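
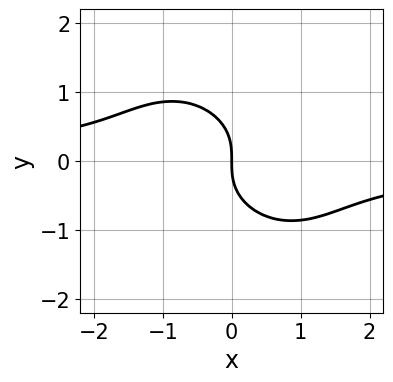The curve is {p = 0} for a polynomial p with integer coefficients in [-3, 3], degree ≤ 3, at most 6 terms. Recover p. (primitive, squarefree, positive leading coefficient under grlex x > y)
3*x^2*y + 2*x*y^2 + 3*y^3 + 3*x

(a) Degree: the shape is more complex than any degree-2 curve, so deg p = 3.
(b) Observable constraints: it crosses the y-axis at the gridline y = 0; it crosses the x-axis at the gridline x = 0.
(c) Together with the visible shape, these determine p as stated.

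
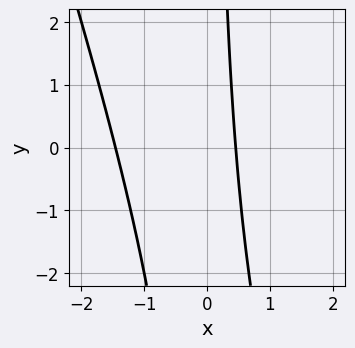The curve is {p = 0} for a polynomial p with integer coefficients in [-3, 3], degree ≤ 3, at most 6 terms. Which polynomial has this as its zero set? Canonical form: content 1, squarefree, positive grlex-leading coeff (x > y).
3*x^2 + x*y + 3*x - 2

deg p = 2. No degree-1 curve has this shape.
From the axis intercepts and sections: it misses every integer gridline on the y-axis.
Assembling these constraints gives the stated polynomial.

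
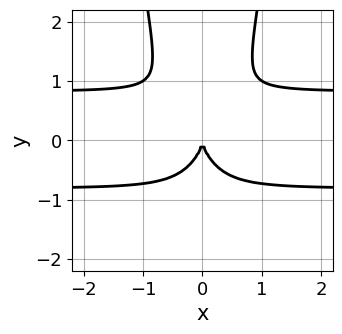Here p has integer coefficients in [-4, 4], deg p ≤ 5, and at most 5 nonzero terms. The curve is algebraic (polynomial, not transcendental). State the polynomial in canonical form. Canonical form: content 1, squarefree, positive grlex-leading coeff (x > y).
3*x^2*y^2 - y^3 - 2*x^2

(a) Degree: a generic line meets the curve in up to 4 points, so deg p = 4.
(b) Symmetries: the x ↦ −x reflection is a symmetry, so x appears only in even powers.
(c) Reading off the gridlines: it meets the x-axis at x = 0 (among the integer gridlines); one y-axis crossing is at y = 0.
(d) Putting this together gives p.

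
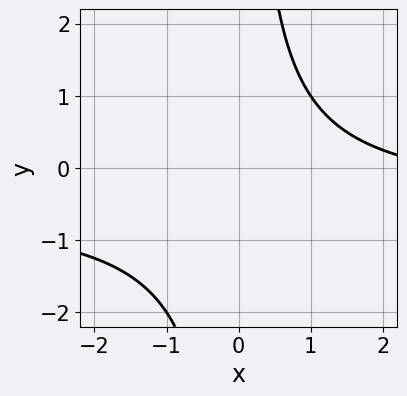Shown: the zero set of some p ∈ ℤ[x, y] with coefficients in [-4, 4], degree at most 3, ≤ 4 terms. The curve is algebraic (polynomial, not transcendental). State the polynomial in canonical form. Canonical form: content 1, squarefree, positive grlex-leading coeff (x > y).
2*x*y + x - 3

First, the degree is 2 — a generic line meets the curve in up to 2 points.
Then, checking where it meets the axes: it misses every integer gridline on the y-axis; no x-intercept at any integer in the box.
Finally, matching integer coefficients to the picture gives p.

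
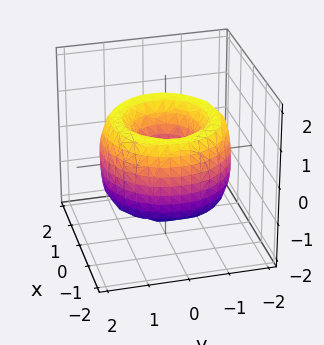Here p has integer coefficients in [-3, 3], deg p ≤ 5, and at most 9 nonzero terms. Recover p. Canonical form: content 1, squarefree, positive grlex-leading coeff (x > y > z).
x^4 + 2*x^2*y^2 + y^4 - 3*x^2 - 3*y^2 + z^2 + 1

1. The degree is 4 — a generic line meets the surface in up to 4 points.
2. Symmetries: every cross-section ⟂ z is a circle, so x, y appear only via x² + y².
3. Checking where it meets the axes: a circular section at z = 1 has radius exactly 1; no z-intercept at any integer in the box.
4. Putting this together gives p.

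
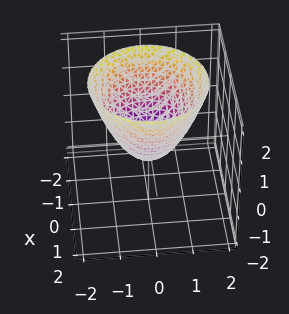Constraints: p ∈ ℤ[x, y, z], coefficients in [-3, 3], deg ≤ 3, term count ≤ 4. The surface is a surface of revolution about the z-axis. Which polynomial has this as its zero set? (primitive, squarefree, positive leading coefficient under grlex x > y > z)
2*x^2 + 2*y^2 - 2*z - 1

1. deg p = 2. No degree-1 surface has this shape.
2. Symmetry: the z-axis is an axis of rotation, so x and y enter only as x² + y².
3. From the axis intercepts and sections: a circular section at z = 1 has radius between 1 and 2.
4. The integer polynomial consistent with all of this is the stated p.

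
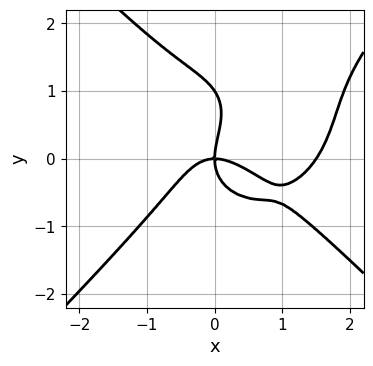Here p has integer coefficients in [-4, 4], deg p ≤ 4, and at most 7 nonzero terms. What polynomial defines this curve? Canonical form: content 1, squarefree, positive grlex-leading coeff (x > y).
(a) Degree: a generic line meets the curve in up to 4 points, so deg p = 4.
(b) From the axis intercepts and sections: the y-axis gridline crossings are at y ∈ {0, 1}; one x-axis crossing is at x = 0.
(c) Together with the visible shape, these determine p as stated.

2*x^4 - 2*y^4 - 3*x^3 + 2*y^3 - 3*x*y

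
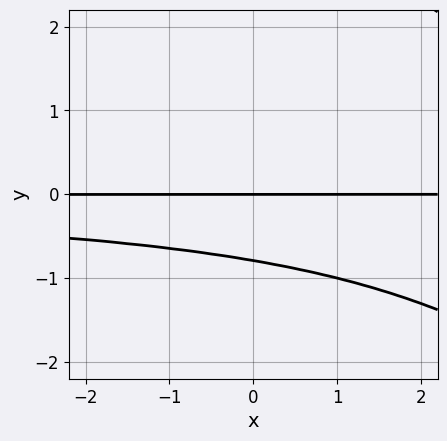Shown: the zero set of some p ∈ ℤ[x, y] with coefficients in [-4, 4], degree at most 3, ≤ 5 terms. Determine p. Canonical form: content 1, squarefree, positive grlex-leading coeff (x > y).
x*y^2 + y^3 - 3*y^2 - 3*y

First, degree: a generic line meets the curve in up to 3 points, so deg p = 3.
Next, from the visible intercepts: every point of the x-axis in the box is on the curve; it crosses the y-axis at the gridline y = 0.
Finally, matching integer coefficients to the picture gives p.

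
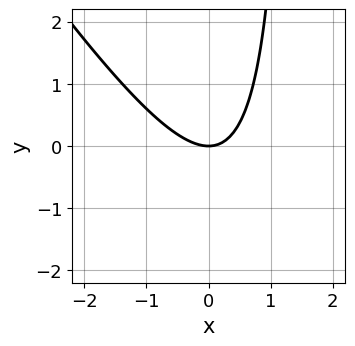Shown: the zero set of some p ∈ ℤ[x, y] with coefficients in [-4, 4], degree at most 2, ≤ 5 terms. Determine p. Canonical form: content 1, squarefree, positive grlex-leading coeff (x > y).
3*x^2 + 2*x*y - 3*y

First, the degree is 2 — a generic line meets the curve in up to 2 points.
Next, checking where it meets the axes: it crosses the y-axis at the gridline y = 0; one x-axis crossing is at x = 0.
Finally, putting this together gives p.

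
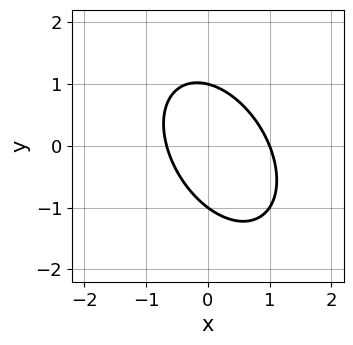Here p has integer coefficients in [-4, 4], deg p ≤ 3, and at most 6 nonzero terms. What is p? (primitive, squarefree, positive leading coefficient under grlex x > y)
3*x^2 + 2*x*y + 2*y^2 - x - 2

(a) Degree: the shape is more complex than any degree-1 curve, so deg p = 2.
(b) Against the integer gridlines: the y-axis gridline crossings are at y ∈ {-1, 1}; one x-axis crossing is at x = 1.
(c) Together with the visible shape, these determine p as stated.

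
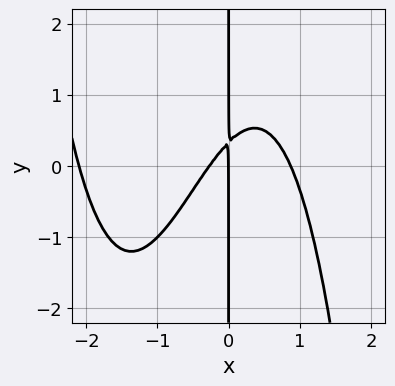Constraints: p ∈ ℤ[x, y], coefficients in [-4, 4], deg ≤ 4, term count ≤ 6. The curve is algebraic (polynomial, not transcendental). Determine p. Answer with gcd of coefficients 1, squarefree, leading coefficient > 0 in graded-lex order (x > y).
2*x^4 + 3*x^3 - 3*x^2 + 3*x*y - x

1. The degree is 4 — a generic line meets the curve in up to 4 points.
2. Against the integer gridlines: every point of the y-axis in the box is on the curve; it meets the x-axis at x = 0 (among the integer gridlines).
3. These observations pin down the coefficients.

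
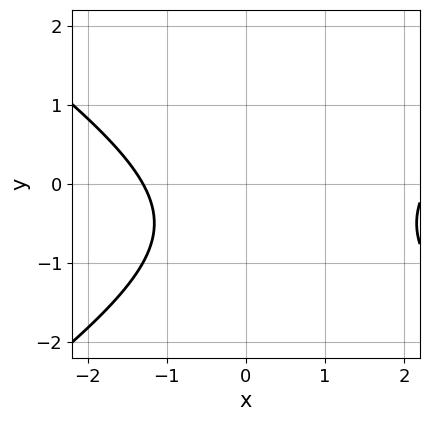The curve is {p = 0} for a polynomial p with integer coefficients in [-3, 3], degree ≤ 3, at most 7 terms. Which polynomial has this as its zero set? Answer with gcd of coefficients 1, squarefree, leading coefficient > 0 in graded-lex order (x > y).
x^2 - 2*y^2 - x - 2*y - 3

First, deg p = 2. A generic line meets the curve in up to 2 points.
Next, reading off the gridlines: it misses every integer gridline on the y-axis.
Finally, solving for integer coefficients yields p as stated.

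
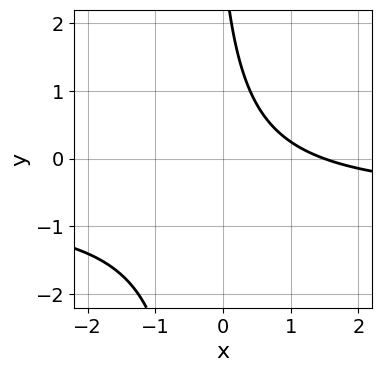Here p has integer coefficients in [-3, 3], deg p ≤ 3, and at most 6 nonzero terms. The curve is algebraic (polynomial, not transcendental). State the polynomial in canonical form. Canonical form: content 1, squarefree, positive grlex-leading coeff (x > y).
1. The degree is 2 — the shape is more complex than any degree-1 curve.
2. Against the integer gridlines: no y-intercept at any integer in the box.
3. Fitting integer coefficients to these (and the overall shape) gives p.

3*x*y + 2*x + y - 3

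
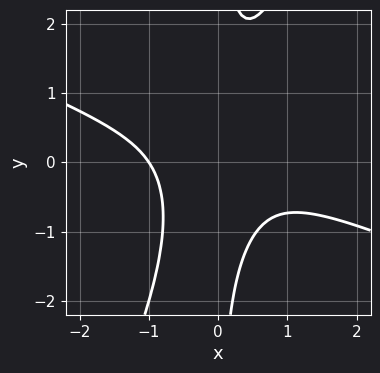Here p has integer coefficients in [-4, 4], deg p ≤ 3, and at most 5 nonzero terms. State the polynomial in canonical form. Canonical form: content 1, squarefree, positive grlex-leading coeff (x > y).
The degree is 3 — the shape is more complex than any degree-2 curve.
From the visible intercepts: it crosses the x-axis at the gridline x = -1; the curve avoids every integer y-axis point in the box.
Matching integer coefficients to the picture gives p.

x^3 + 2*x^2*y - x*y^2 + 1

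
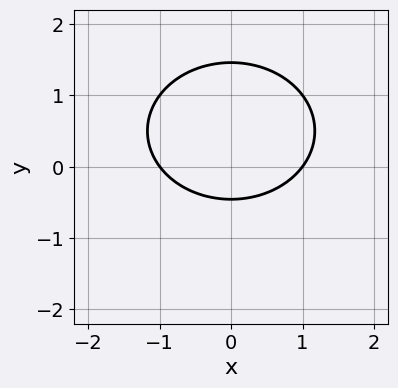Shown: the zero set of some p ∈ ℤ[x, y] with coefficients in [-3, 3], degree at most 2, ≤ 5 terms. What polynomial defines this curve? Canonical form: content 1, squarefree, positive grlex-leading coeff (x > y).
1. The degree is 2 — no degree-1 curve has this shape.
2. Symmetries: mirror symmetry x ↦ −x ⇒ only even powers of x.
3. Reading off the gridlines: among the integer gridlines, it crosses the x-axis at x ∈ {-1, 1}.
4. These observations pin down the coefficients.

2*x^2 + 3*y^2 - 3*y - 2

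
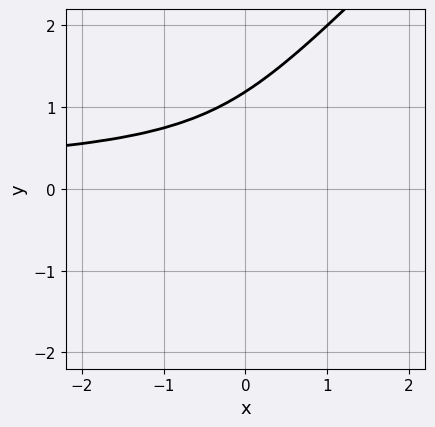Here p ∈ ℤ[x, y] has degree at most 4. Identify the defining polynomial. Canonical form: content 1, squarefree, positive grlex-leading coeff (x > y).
deg p = 3. No degree-2 curve has this shape.
Observable constraints: it misses every integer gridline on the x-axis.
Assembling these constraints gives the stated polynomial.

3*x*y^2 - 3*y^3 + 3*y^2 - y + 2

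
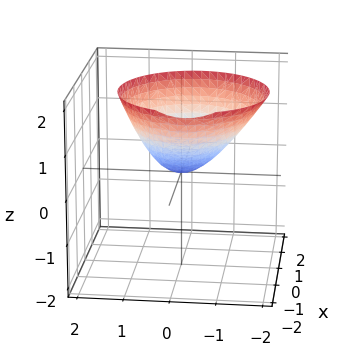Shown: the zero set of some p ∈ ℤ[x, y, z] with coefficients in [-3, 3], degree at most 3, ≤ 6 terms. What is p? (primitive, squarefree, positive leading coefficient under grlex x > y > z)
3*x^2 + 2*x*z + 3*y^2 + y*z - 3*z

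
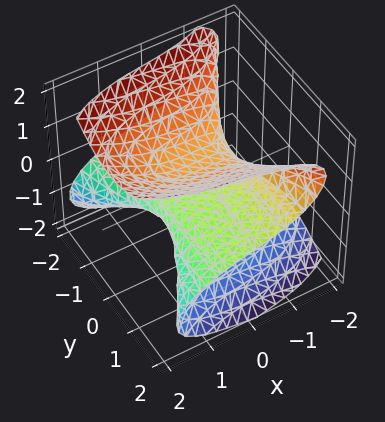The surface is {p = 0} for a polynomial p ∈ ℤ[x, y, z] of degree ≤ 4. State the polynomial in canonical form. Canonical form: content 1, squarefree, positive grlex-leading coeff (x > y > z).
1. deg p = 3. A generic line meets the surface in up to 3 points.
2. From the axis intercepts and sections: it meets the x-axis at x = 0 (among the integer gridlines); it meets the z-axis at z = 0 (among the integer gridlines); every point of the y-axis in the box is on the surface.
3. Fitting integer coefficients to these (and the overall shape) gives p.

x^3 + x*y^2 + 3*y^2*z - 3*z^3 + 2*z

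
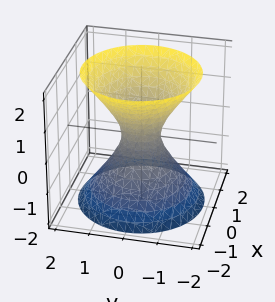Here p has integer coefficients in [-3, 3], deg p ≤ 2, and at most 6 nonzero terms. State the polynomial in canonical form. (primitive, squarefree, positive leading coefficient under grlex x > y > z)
First, degree: an hourglass — one-sheet hyperboloid; a quadric, so deg p = 2.
Next, symmetries: it's symmetric under z → −z, forcing even powers of z; the z-axis is an axis of rotation, so x and y enter only as x² + y².
Next, reading off the gridlines: a circular section at z = 0 has radius between 0 and 1; the surface avoids every integer z-axis point in the box.
Finally, these observations pin down the coefficients.

3*x^2 + 3*y^2 - 2*z^2 - 1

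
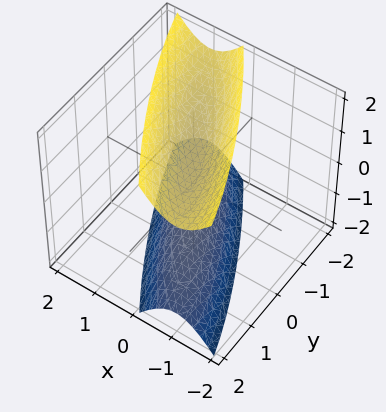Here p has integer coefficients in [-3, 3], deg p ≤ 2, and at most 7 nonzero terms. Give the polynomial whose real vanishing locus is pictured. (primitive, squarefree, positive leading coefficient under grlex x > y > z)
(a) I count 2 distinct pieces. They look like related sheets of one shape, so recover p as a whole.
(b) The degree is 2 — no degree-1 surface has this shape.
(c) Against the integer gridlines: the surface avoids every integer y-axis point in the box; no x-intercept at any integer in the box; among the integer gridlines, it crosses the z-axis at z ∈ {-1, 1}.
(d) Assembling these constraints gives the stated polynomial.

3*x^2 + 3*x*y + y^2 - z^2 + 1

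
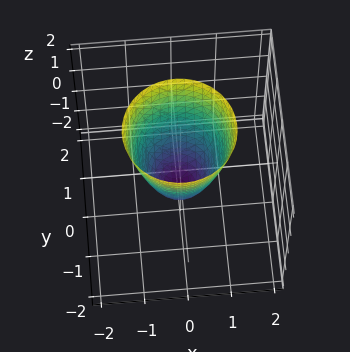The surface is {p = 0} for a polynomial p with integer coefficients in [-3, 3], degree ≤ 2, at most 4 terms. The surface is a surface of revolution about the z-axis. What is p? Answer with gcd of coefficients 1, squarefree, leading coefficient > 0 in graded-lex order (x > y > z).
2*x^2 + 2*y^2 - z - 1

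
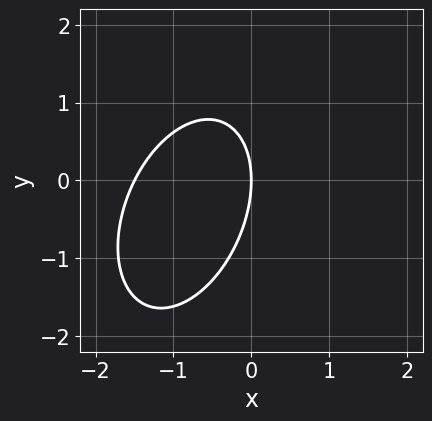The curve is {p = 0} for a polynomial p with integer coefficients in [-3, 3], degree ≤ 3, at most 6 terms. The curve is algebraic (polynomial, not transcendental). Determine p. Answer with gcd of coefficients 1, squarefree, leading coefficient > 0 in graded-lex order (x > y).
2*x^2 - x*y + y^2 + 3*x

Degree: no degree-1 curve has this shape, so deg p = 2.
Against the integer gridlines: it meets the x-axis at x = 0 (among the integer gridlines); it crosses the y-axis at the gridline y = 0.
Together with the visible shape, these determine p as stated.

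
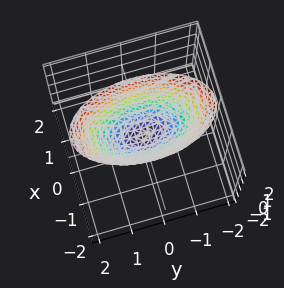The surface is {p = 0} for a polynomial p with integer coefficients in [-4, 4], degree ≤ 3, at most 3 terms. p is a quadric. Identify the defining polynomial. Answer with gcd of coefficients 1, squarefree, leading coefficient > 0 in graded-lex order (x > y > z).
3*x^2 + y^2 - 2*z

(a) The degree is 2 — a single bowl opening along one axis; a quadric.
(b) Symmetries: the y ↦ −y reflection is a symmetry, so y appears only in even powers; mirror symmetry x ↦ −x ⇒ only even powers of x.
(c) Reading off the gridlines: it crosses the z-axis at the gridline z = 0; it meets the x-axis at x = 0 (among the integer gridlines).
(d) Fitting integer coefficients to these (and the overall shape) gives p.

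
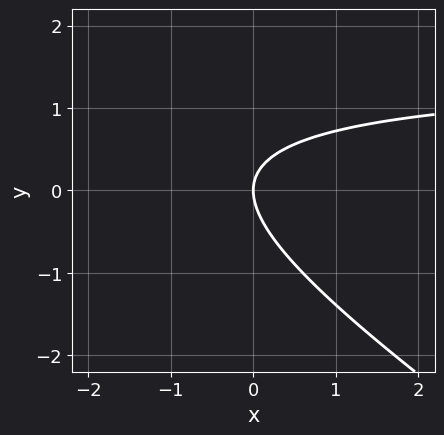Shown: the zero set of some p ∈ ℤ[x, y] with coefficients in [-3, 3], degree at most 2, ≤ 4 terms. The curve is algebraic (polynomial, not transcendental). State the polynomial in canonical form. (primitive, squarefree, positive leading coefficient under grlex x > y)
2*x*y + 3*y^2 - 3*x

The degree is 2 — the shape is more complex than any degree-1 curve.
Observable constraints: it crosses the x-axis at the gridline x = 0; it crosses the y-axis at the gridline y = 0.
Together with the visible shape, these determine p as stated.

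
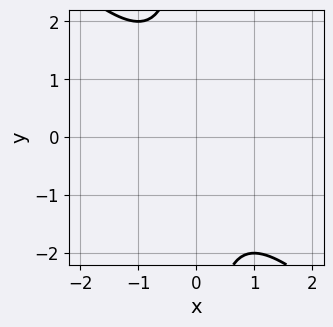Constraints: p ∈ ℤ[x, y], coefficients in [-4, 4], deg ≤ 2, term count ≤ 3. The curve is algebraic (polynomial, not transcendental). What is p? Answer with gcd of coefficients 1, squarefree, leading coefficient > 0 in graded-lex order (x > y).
The degree is 2 — the shape is more complex than any degree-1 curve.
Against the integer gridlines: the curve avoids every integer x-axis point in the box; the curve avoids every integer y-axis point in the box.
Fitting integer coefficients to these (and the overall shape) gives p.

x^2 + x*y + 1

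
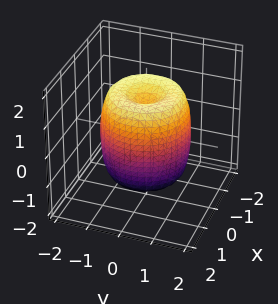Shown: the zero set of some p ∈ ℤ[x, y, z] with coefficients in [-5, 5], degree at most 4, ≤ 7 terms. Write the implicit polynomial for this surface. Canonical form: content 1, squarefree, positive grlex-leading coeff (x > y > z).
1. Degree: no degree-3 surface has this shape, so deg p = 4.
2. Symmetries: rotational symmetry about the z-axis ⇒ p depends on x, y only through x² + y².
3. Reading off the gridlines: the z-axis gridline crossings are at z ∈ {-1, 1}; a circular section at z = 1 has radius between 1 and 2.
4. The integer polynomial consistent with all of this is the stated p.

2*x^4 + 4*x^2*y^2 + 2*y^4 - 3*x^2 - 3*y^2 + z^2 - 1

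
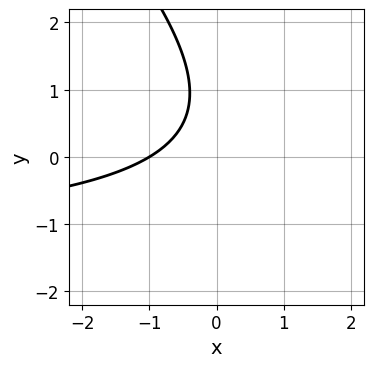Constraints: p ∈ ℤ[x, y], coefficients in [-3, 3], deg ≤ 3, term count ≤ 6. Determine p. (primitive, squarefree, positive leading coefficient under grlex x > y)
2*x*y + 2*y^2 + 3*x - 3*y + 3

First, deg p = 2. A generic line meets the curve in up to 2 points.
Next, from the axis intercepts and sections: it misses every integer gridline on the y-axis; it meets the x-axis at x = -1 (among the integer gridlines).
Finally, solving for integer coefficients yields p as stated.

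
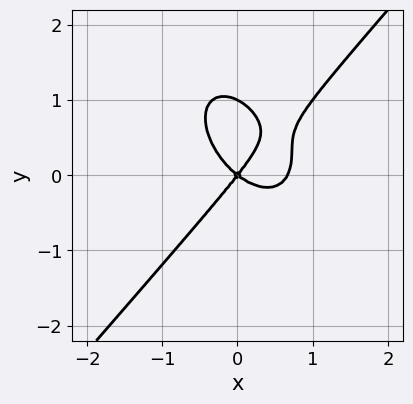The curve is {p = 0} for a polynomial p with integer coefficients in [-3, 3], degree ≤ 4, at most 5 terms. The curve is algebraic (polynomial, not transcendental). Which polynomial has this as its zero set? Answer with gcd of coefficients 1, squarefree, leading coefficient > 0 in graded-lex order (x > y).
(a) Degree: no degree-2 curve has this shape, so deg p = 3.
(b) Observable constraints: the y-axis gridline crossings are at y ∈ {0, 1}; one x-axis crossing is at x = 0.
(c) Assembling these constraints gives the stated polynomial.

3*x^3 - 2*y^3 - 2*x^2 - x*y + 2*y^2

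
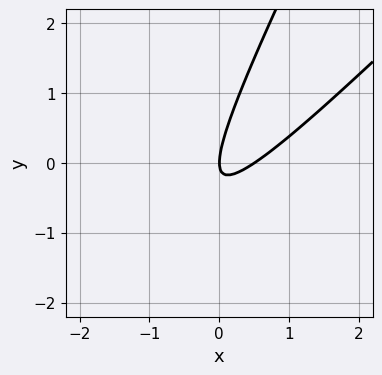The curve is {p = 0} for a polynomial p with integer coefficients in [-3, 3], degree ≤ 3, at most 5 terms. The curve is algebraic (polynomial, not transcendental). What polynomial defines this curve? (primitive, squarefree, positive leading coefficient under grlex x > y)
2*x^2 - 3*x*y + y^2 - x

1. The degree is 2 — a generic line meets the curve in up to 2 points.
2. Observable constraints: one x-axis crossing is at x = 0; it meets the y-axis at y = 0 (among the integer gridlines).
3. The integer polynomial consistent with all of this is the stated p.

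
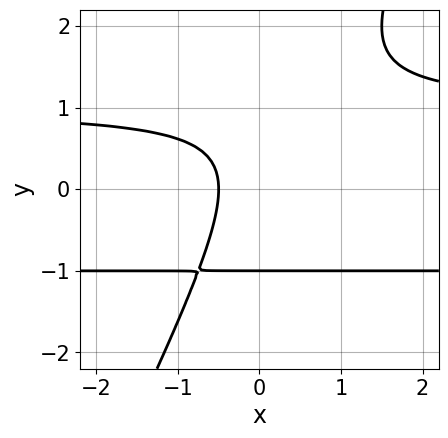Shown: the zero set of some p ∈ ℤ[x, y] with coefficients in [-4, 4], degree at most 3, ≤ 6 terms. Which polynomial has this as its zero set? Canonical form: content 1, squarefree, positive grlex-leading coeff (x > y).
2*x*y^2 - y^3 - 2*x - 1

First, degree: a generic line meets the curve in up to 3 points, so deg p = 3.
Next, against the integer gridlines: it meets the y-axis at y = -1 (among the integer gridlines).
Finally, solving for integer coefficients yields p as stated.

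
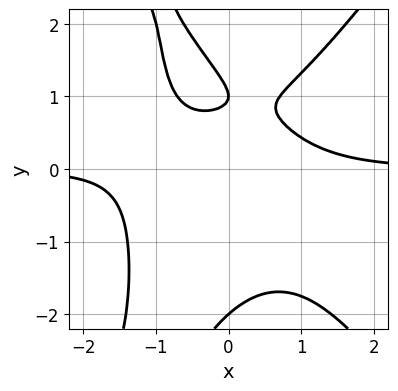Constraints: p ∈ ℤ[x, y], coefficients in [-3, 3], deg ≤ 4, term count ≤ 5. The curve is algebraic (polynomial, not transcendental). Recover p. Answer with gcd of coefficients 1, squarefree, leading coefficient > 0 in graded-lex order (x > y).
1. deg p = 4.
2. From the visible intercepts: among the integer gridlines, it crosses the y-axis at y ∈ {-2, 1}; it misses every integer gridline on the x-axis.
3. Fitting integer coefficients to these (and the overall shape) gives p.

2*x^3*y - x*y^3 - y^3 + 3*y - 2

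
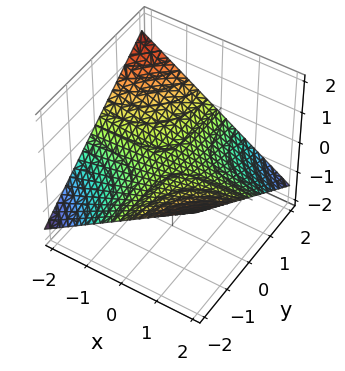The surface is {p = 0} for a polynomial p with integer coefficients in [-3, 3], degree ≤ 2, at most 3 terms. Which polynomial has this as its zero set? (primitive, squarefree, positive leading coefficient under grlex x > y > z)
(a) The degree is 2 — a hyperbolic paraboloid; a quadric.
(b) Observable constraints: every point of the y-axis in the box is on the surface; one z-axis crossing is at z = 0.
(c) Together with the visible shape, these determine p as stated. Check: (-1, 0, 0) on the x-axis lies on the surface, and p(-1, 0, 0) = 0. ✓

x*y + 3*z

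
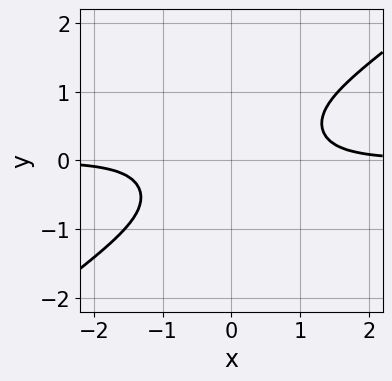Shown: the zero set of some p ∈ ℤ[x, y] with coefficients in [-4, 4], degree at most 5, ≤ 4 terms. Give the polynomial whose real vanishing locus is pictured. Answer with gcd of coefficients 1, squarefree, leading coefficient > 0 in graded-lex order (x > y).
3*x^3*y - 3*x^2*y^2 - 2*y^4 - 2

1. deg p = 4.
2. Checking where it meets the axes: the curve avoids every integer x-axis point in the box; the curve avoids every integer y-axis point in the box.
3. Solving for integer coefficients yields p as stated.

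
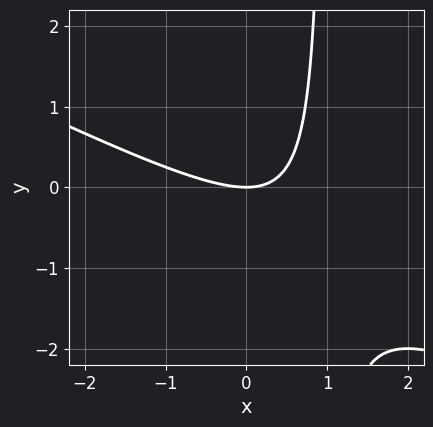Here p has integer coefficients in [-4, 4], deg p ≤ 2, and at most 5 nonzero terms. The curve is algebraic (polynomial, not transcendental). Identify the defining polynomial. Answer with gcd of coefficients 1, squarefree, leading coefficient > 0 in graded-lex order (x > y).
1. Degree: no degree-1 curve has this shape, so deg p = 2.
2. Checking where it meets the axes: it meets the y-axis at y = 0 (among the integer gridlines); one x-axis crossing is at x = 0.
3. Solving for integer coefficients yields p as stated.

x^2 + 2*x*y - 2*y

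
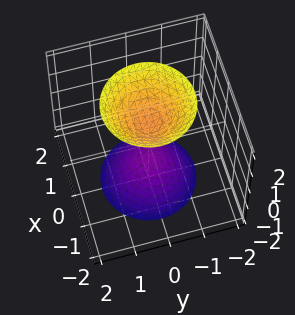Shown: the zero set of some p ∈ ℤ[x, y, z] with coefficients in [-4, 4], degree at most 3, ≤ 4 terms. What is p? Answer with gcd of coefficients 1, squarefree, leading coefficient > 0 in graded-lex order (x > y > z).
2*x^2 + 2*y^2 - z^2 + 1

First, I count 2 distinct pieces. Treating them together as one polynomial.
Next, degree: two sheets facing apart; a quadric, so deg p = 2.
Then, by symmetry, the z-axis is an axis of rotation, so x and y enter only as x² + y²; it's symmetric under z → −z, forcing even powers of z.
Then, reading off the gridlines: a circular section at z = 2 has radius between 1 and 2; the z-axis gridline crossings are at z ∈ {-1, 1}.
Finally, together with the visible shape, these determine p as stated.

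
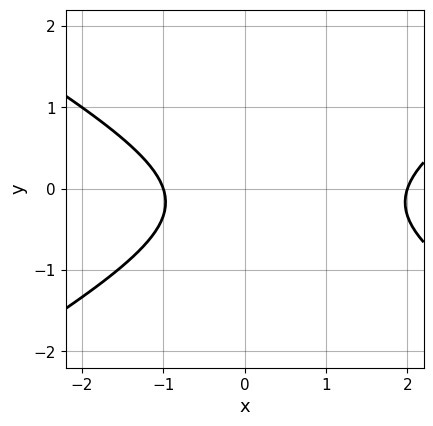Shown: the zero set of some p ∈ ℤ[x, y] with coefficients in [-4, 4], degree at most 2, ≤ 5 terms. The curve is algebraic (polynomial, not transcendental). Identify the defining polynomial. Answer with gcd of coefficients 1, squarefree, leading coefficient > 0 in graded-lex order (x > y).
x^2 - 3*y^2 - x - y - 2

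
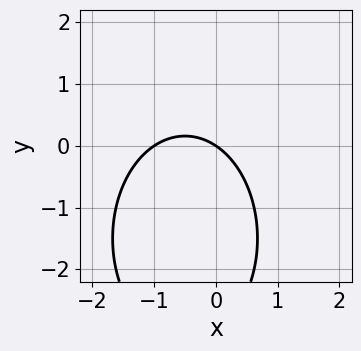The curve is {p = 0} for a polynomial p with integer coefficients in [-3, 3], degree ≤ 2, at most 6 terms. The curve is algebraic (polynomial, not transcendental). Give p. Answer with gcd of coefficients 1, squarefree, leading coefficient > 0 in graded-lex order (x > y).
2*x^2 + y^2 + 2*x + 3*y

(a) deg p = 2. A generic line meets the curve in up to 2 points.
(b) Reading off the gridlines: the x-axis gridline crossings are at x ∈ {-1, 0}; one y-axis crossing is at y = 0.
(c) Together with the visible shape, these determine p as stated.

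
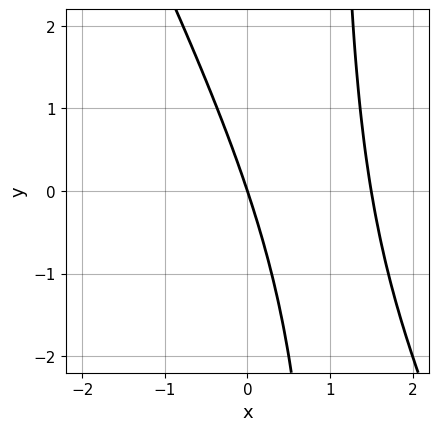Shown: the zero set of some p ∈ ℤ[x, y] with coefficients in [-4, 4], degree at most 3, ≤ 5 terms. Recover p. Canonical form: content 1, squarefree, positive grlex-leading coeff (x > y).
(a) The degree is 2 — a generic line meets the curve in up to 2 points.
(b) Against the integer gridlines: one y-axis crossing is at y = 0; one x-axis crossing is at x = 0.
(c) Fitting integer coefficients to these (and the overall shape) gives p.

2*x^2 + x*y - 3*x - y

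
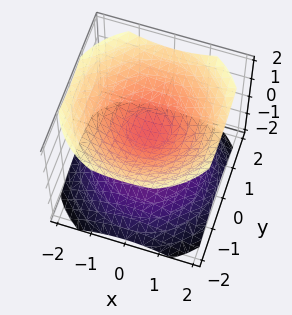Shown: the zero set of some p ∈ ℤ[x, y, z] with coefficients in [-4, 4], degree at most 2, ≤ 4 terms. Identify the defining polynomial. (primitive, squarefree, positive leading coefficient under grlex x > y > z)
First, there are 2 components. Treating them together as one polynomial.
Next, deg p = 2. The shape is more complex than any degree-1 surface.
Next, by symmetry, the z-axis is an axis of rotation, so x and y enter only as x² + y².
Next, from the axis intercepts and sections: it misses every integer gridline on the y-axis; the surface avoids every integer x-axis point in the box; a circular section at z = 1 has radius exactly 1.
Finally, putting this together gives p.

2*x^2 + 2*y^2 - 3*z^2 + 1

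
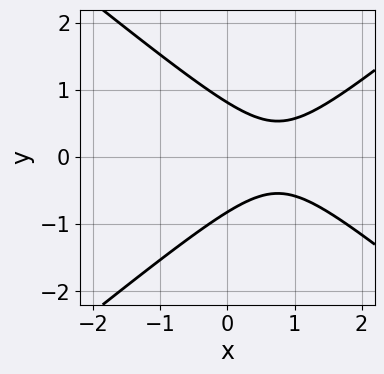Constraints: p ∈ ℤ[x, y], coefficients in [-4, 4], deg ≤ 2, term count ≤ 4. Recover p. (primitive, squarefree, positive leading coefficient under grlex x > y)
2*x^2 - 3*y^2 - 3*x + 2

First, degree: no degree-1 curve has this shape, so deg p = 2.
Then, symmetries: mirror symmetry y ↦ −y ⇒ only even powers of y.
Next, observable constraints: the curve avoids every integer x-axis point in the box.
Finally, these observations pin down the coefficients.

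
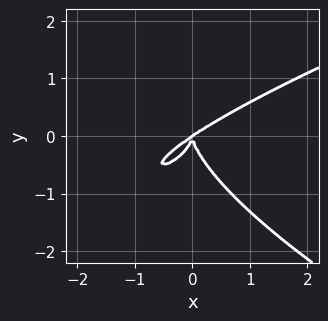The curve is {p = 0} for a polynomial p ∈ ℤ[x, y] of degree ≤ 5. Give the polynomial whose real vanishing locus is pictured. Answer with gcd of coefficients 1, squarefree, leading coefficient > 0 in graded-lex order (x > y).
1. deg p = 4. A generic line meets the curve in up to 4 points.
2. Against the integer gridlines: it crosses the y-axis at the gridline y = 0; one x-axis crossing is at x = 0.
3. Solving for integer coefficients yields p as stated.

2*y^4 - 2*x^3 + 3*x^2*y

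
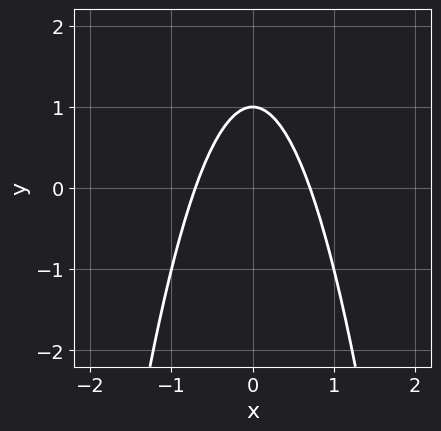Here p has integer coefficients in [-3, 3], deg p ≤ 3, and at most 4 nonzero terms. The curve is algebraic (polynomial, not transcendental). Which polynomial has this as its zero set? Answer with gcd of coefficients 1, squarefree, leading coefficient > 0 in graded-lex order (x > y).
First, deg p = 2.
Then, symmetries: mirror symmetry x ↦ −x ⇒ only even powers of x.
Then, observable constraints: it meets the y-axis at y = 1 (among the integer gridlines).
Finally, putting this together gives p.

2*x^2 + y - 1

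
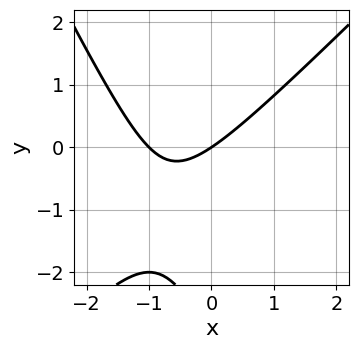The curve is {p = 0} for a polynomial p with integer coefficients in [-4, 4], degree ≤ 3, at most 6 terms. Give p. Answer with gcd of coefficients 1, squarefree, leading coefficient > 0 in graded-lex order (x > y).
1. The degree is 2 — no degree-1 curve has this shape.
2. From the visible intercepts: among the integer gridlines, it crosses the x-axis at x ∈ {-1, 0}; it meets the y-axis at y = 0 (among the integer gridlines).
3. These observations pin down the coefficients.

2*x^2 - x*y - y^2 + 2*x - 3*y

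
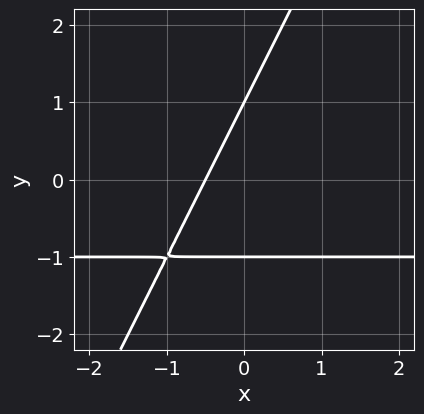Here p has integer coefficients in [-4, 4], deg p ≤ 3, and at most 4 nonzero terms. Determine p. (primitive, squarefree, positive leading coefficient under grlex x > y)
2*x*y - y^2 + 2*x + 1

The degree is 2 — a generic line meets the curve in up to 2 points.
Checking where it meets the axes: the y-axis gridline crossings are at y ∈ {-1, 1}.
These observations pin down the coefficients.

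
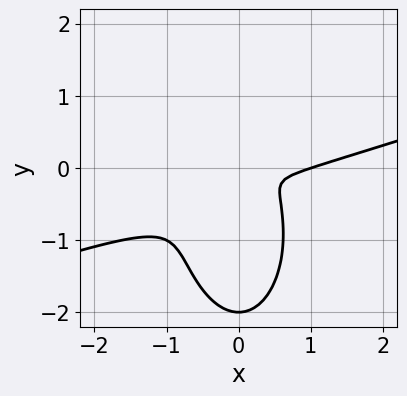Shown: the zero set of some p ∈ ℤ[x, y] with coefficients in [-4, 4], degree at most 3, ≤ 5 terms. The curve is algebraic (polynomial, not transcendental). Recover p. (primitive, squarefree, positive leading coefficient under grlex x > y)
x^3 - 3*x^2*y - y^3 - x^2 - 2*y^2

(a) The degree is 3 — a generic line meets the curve in up to 3 points.
(b) From the visible intercepts: one y-axis crossing is at y = -2; one x-axis crossing is at x = 1.
(c) Solving for integer coefficients yields p as stated.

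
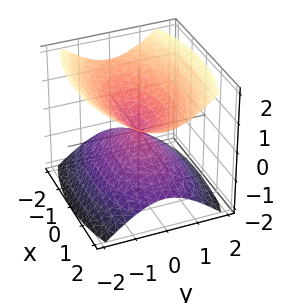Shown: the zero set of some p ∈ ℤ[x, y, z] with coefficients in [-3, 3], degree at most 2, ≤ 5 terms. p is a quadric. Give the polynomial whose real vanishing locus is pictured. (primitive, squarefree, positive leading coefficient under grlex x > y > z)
First, I count 2 distinct pieces. Treating them together as one polynomial.
Next, deg p = 2. A double cone through the origin; a quadric.
Then, symmetries: the x ↦ −x reflection is a symmetry, so x appears only in even powers; mirror symmetry y ↦ −y ⇒ only even powers of y; it's symmetric under z → −z, forcing even powers of z.
Then, observable constraints: it crosses the z-axis at the gridline z = 0; it meets the x-axis at x = 0 (among the integer gridlines).
Finally, solving for integer coefficients yields p as stated.

x^2 + 3*y^2 - 3*z^2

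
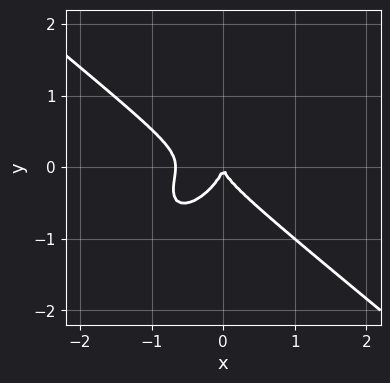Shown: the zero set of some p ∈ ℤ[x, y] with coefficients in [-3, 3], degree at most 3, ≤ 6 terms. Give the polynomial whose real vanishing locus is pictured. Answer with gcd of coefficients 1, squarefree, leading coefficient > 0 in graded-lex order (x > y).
First, degree: no degree-2 curve has this shape, so deg p = 3.
Then, observable constraints: it meets the x-axis at x = 0 (among the integer gridlines); it meets the y-axis at y = 0 (among the integer gridlines).
Finally, fitting integer coefficients to these (and the overall shape) gives p.

3*x^3 - 2*x*y^2 + 3*y^3 + 2*x^2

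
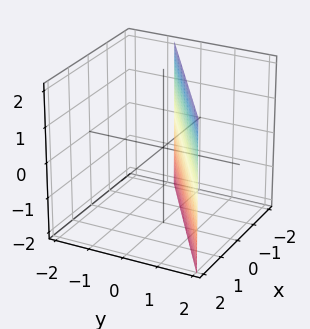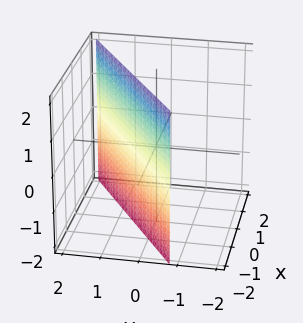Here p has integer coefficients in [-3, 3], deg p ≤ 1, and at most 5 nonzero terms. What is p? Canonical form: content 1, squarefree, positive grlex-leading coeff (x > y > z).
Degree: every cross-section is a straight line — this is a plane, so deg p = 1.
Reading off the gridlines: it crosses the x-axis at the gridline x = -1; it misses every integer gridline on the z-axis.
Matching integer coefficients to the picture gives p.

2*x - 3*y + 2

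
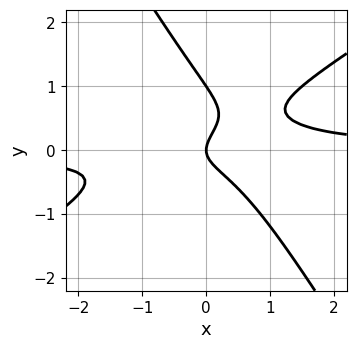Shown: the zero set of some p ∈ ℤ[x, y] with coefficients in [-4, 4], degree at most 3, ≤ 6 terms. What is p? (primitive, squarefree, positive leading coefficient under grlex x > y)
2*x^2*y - 2*x*y^2 - 2*y^3 + 2*y^2 - x

(a) Degree: the shape is more complex than any degree-2 curve, so deg p = 3.
(b) Against the integer gridlines: the y-axis gridline crossings are at y ∈ {0, 1}; it crosses the x-axis at the gridline x = 0.
(c) These observations pin down the coefficients.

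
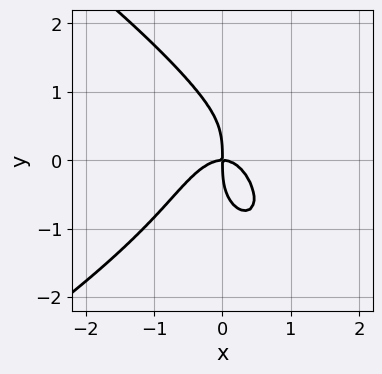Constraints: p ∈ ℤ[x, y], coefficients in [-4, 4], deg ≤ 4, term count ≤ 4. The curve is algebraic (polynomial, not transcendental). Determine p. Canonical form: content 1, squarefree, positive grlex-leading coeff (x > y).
y^4 + 3*x^3 - x^2*y + 2*x*y

First, degree: a generic line meets the curve in up to 4 points, so deg p = 4.
Then, checking where it meets the axes: it meets the x-axis at x = 0 (among the integer gridlines); it meets the y-axis at y = 0 (among the integer gridlines).
Finally, fitting integer coefficients to these (and the overall shape) gives p.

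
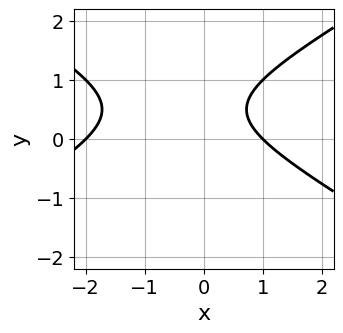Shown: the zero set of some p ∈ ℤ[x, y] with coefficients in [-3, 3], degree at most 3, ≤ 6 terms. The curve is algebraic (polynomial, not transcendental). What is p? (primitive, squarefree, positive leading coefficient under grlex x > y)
x^2 - 3*y^2 + x + 3*y - 2

First, deg p = 2. No degree-1 curve has this shape.
Next, from the axis intercepts and sections: no y-intercept at any integer in the box; the x-axis gridline crossings are at x ∈ {-2, 1}.
Finally, putting this together gives p.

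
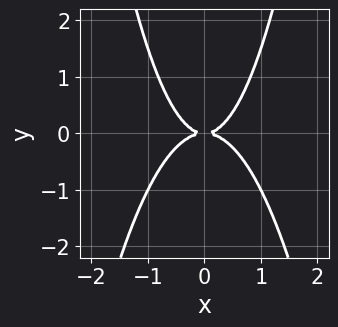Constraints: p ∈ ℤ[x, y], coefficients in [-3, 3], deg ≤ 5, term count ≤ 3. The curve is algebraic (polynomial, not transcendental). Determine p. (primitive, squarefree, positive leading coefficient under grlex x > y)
First, degree: a generic line meets the curve in up to 4 points, so deg p = 4.
Then, symmetries: it's symmetric under x → −x, forcing even powers of x.
Next, against the integer gridlines: one y-axis crossing is at y = 0; one x-axis crossing is at x = 0.
Finally, assembling these constraints gives the stated polynomial.

3*x^4 + x^2*y - 2*y^2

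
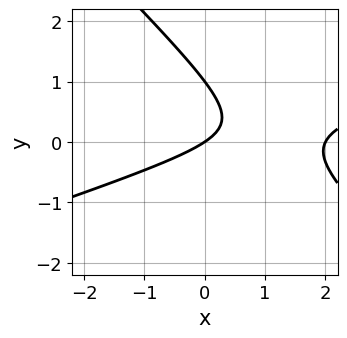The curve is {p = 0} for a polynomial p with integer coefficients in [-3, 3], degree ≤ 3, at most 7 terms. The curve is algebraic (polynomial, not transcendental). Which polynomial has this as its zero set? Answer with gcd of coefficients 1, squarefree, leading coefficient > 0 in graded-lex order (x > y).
First, degree: a generic line meets the curve in up to 2 points, so deg p = 2.
Then, reading off the gridlines: the y-axis gridline crossings are at y ∈ {0, 1}; the x-axis gridline crossings are at x ∈ {0, 2}.
Finally, the integer polynomial consistent with all of this is the stated p.

x^2 - 2*x*y - 3*y^2 - 2*x + 3*y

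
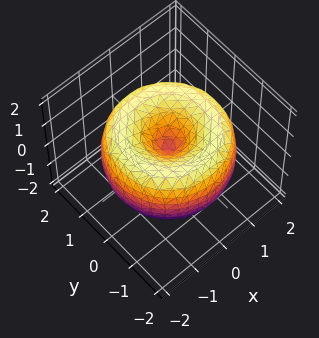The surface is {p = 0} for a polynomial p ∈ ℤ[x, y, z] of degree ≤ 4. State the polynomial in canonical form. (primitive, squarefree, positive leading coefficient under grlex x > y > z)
x^4 + 2*x^2*y^2 + y^4 - 3*x^2 - 3*y^2 + 2*z^2

First, deg p = 4. The shape is more complex than any degree-3 surface.
Next, symmetries: rotational symmetry about the z-axis ⇒ p depends on x, y only through x² + y².
Then, from the visible intercepts: a circular section at z = -1 has radius exactly 1; one z-axis crossing is at z = 0.
Finally, fitting integer coefficients to these (and the overall shape) gives p.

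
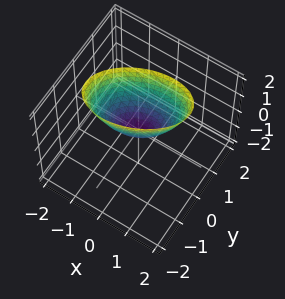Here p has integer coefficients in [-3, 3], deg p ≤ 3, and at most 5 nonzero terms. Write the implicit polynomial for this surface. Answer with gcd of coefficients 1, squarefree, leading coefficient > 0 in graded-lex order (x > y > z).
deg p = 2. No degree-1 surface has this shape.
Observable constraints: it meets the z-axis at z = 0 (among the integer gridlines); it crosses the y-axis at the gridline y = 0; it meets the x-axis at x = 0 (among the integer gridlines).
Assembling these constraints gives the stated polynomial.

x^2 - x*y + 2*y^2 - z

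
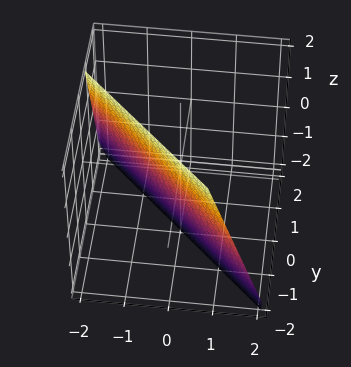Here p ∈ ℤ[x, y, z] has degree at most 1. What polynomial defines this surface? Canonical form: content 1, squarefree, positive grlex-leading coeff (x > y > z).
3*x + 3*y + z + 2

First, deg p = 1. The surface is flat (a plane).
Next, checking where it meets the axes: one z-axis crossing is at z = -2.
Finally, the integer polynomial consistent with all of this is the stated p.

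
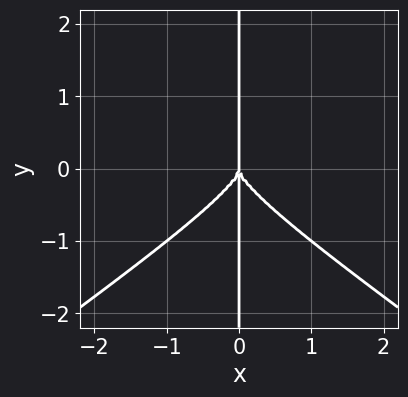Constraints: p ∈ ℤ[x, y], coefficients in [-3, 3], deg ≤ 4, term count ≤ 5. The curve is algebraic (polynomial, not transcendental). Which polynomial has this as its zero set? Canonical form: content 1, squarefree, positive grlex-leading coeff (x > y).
(a) deg p = 4. No degree-3 curve has this shape.
(b) Against the integer gridlines: the visible y-axis segment lies entirely on the curve; it meets the x-axis at x = 0 (among the integer gridlines).
(c) The integer polynomial consistent with all of this is the stated p.

x^3*y - 2*x*y^3 - x^3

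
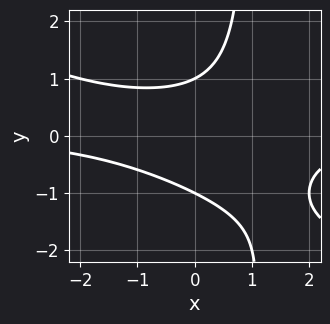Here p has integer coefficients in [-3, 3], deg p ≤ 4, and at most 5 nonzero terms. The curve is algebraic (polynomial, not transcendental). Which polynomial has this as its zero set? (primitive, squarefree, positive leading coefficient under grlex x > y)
x^2*y + 2*x*y^2 - 2*y^2 + 2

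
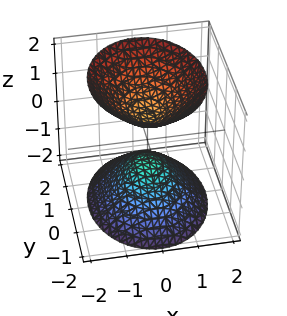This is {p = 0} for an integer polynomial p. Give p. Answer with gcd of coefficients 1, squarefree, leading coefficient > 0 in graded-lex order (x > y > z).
3*x^2 + 2*y^2 - 2*z^2 + 1

1. The picture has 2 separate pieces.
2. The degree is 2 — two separate bowl-shaped sheets opening away from each other; a quadric.
3. Symmetries: it's symmetric under x → −x, forcing even powers of x; the z ↦ −z reflection is a symmetry, so z appears only in even powers; it's symmetric under y → −y, forcing even powers of y.
4. Checking where it meets the axes: it misses every integer gridline on the x-axis; it misses every integer gridline on the y-axis.
5. Matching integer coefficients to the picture gives p.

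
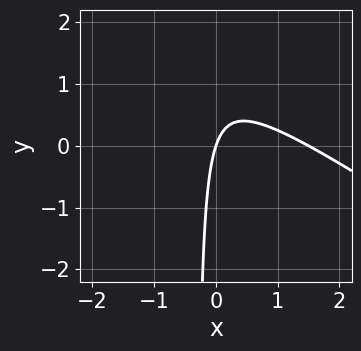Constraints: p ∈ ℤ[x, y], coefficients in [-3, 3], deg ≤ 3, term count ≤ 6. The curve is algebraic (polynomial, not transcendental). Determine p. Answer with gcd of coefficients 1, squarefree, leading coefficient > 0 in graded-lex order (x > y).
1. deg p = 2.
2. Against the integer gridlines: it crosses the y-axis at the gridline y = 0; it meets the x-axis at x = 0 (among the integer gridlines).
3. These observations pin down the coefficients.

2*x^2 + 3*x*y - 3*x + y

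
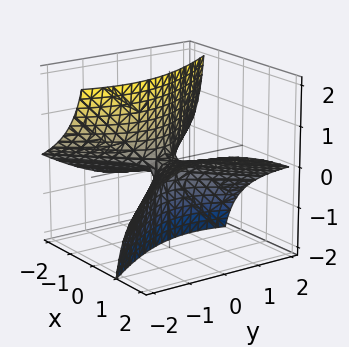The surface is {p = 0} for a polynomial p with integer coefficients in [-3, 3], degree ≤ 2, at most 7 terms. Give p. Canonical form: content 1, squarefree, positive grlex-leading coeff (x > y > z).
deg p = 2.
From the visible intercepts: it crosses the x-axis at the gridline x = 0; it meets the y-axis at y = 0 (among the integer gridlines); it crosses the z-axis at the gridline z = 0.
The integer polynomial consistent with all of this is the stated p.

x^2 - 3*x*z - y^2 - y*z - z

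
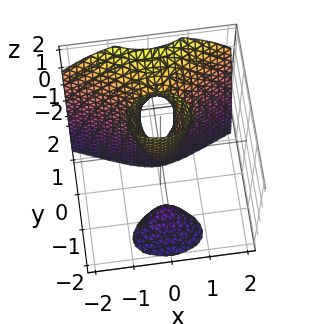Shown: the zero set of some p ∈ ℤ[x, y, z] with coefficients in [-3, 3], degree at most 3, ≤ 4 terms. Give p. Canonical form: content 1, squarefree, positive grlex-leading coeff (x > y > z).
3*y^3 - 3*y^2*z - 3*x^2 + z

(a) There are 2 components. They look like related sheets of one shape, so recover p as a whole.
(b) The degree is 3 — a generic line meets the surface in up to 3 points.
(c) Checking where it meets the axes: one y-axis crossing is at y = 0; one z-axis crossing is at z = 0.
(d) The integer polynomial consistent with all of this is the stated p.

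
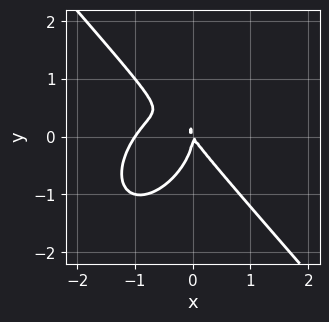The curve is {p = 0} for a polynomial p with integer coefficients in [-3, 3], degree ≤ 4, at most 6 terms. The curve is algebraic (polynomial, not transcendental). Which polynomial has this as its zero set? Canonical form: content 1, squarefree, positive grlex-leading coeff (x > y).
3*x^3 + 2*y^3 + 3*x^2 + 2*x*y

1. deg p = 3.
2. Checking where it meets the axes: the x-axis gridline crossings are at x ∈ {-1, 0}; one y-axis crossing is at y = 0.
3. Matching integer coefficients to the picture gives p.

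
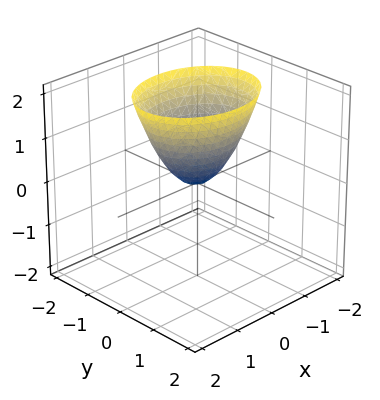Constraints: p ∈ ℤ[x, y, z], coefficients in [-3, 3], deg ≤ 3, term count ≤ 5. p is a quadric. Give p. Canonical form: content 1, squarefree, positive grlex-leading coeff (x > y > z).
2*x^2 + 3*y^2 - 2*z

1. The degree is 2 — a single bowl opening along one axis; a quadric.
2. Symmetries: the y ↦ −y reflection is a symmetry, so y appears only in even powers; it's symmetric under x → −x, forcing even powers of x.
3. From the axis intercepts and sections: it crosses the z-axis at the gridline z = 0; it meets the x-axis at x = 0 (among the integer gridlines); one y-axis crossing is at y = 0.
4. Solving for integer coefficients yields p as stated.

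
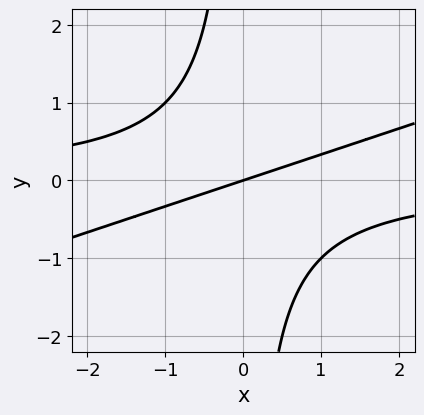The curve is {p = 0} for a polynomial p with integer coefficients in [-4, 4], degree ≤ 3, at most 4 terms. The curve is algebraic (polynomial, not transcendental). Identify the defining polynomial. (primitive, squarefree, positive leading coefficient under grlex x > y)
x^2*y - 3*x*y^2 + x - 3*y

(a) The degree is 3 — the shape is more complex than any degree-2 curve.
(b) Observable constraints: one x-axis crossing is at x = 0; it meets the y-axis at y = 0 (among the integer gridlines).
(c) These observations pin down the coefficients.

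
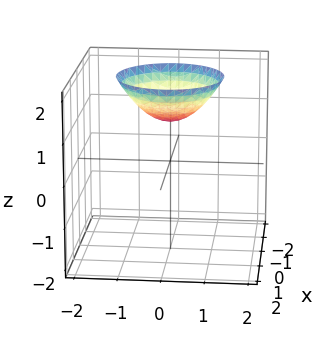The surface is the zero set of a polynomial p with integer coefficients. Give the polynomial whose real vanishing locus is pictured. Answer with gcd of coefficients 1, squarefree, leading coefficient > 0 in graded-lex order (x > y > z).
2*x^2 + 2*y^2 - 3*z + 3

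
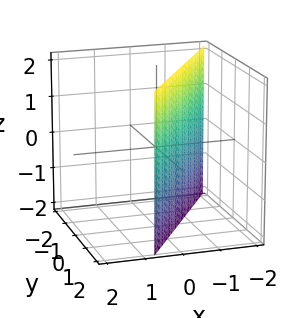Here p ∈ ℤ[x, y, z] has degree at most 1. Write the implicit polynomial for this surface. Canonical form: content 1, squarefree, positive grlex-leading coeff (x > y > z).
3*x - 2*y + 2

(a) deg p = 1.
(b) Against the integer gridlines: one y-axis crossing is at y = 1; no z-intercept at any integer in the box.
(c) Matching integer coefficients to the picture gives p.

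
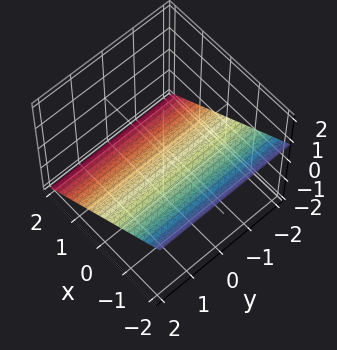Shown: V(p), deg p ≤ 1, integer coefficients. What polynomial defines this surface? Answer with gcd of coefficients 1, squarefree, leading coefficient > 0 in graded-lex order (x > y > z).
1. The degree is 1 — the surface is flat (a plane).
2. Against the integer gridlines: it crosses the x-axis at the gridline x = -1; the surface avoids every integer y-axis point in the box.
3. Fitting integer coefficients to these (and the overall shape) gives p.

2*x + 3*z + 2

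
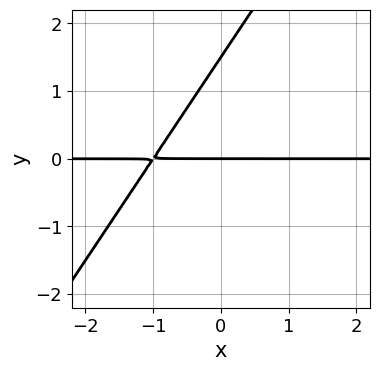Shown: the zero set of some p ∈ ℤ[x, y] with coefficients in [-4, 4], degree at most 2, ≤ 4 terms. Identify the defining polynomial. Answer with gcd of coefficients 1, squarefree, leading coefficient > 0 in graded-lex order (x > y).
(a) Degree: the shape is more complex than any degree-1 curve, so deg p = 2.
(b) From the visible intercepts: one y-axis crossing is at y = 0; every point of the x-axis in the box is on the curve.
(c) Matching integer coefficients to the picture gives p.

3*x*y - 2*y^2 + 3*y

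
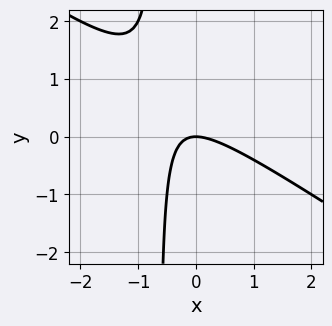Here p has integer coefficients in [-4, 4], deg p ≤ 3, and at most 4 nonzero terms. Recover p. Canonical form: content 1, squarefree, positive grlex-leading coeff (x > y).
2*x^2 + 3*x*y + 2*y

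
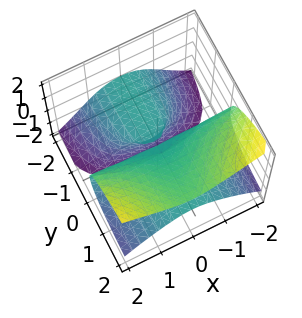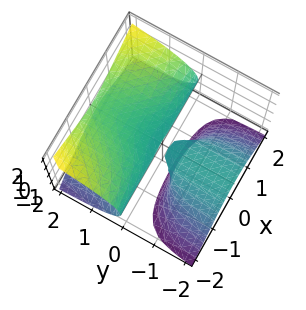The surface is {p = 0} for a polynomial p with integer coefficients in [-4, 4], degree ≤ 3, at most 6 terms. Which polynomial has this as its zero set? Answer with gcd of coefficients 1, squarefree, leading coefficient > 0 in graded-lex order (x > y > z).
(a) The picture has 2 separate pieces.
(b) The degree is 3 — a generic line meets the surface in up to 3 points.
(c) From the axis intercepts and sections: the visible y-axis segment lies entirely on the surface; the visible x-axis segment lies entirely on the surface.
(d) Putting this together gives p.

2*x^2*y - y*z^2 - z^3 + 3*y*z - 3*z^2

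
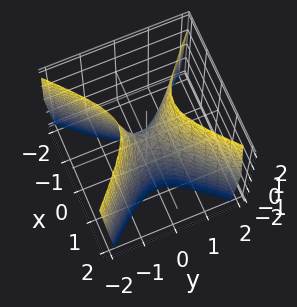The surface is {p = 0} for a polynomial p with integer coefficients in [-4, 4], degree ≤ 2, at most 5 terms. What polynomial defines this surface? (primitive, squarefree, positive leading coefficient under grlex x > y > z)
3*x^2 - 3*y^2 + z

deg p = 2. A saddle surface; a quadric.
Symmetries: mirror symmetry y ↦ −y ⇒ only even powers of y; it's symmetric under x → −x, forcing even powers of x.
Against the integer gridlines: it crosses the x-axis at the gridline x = 0; it meets the z-axis at z = 0 (among the integer gridlines); it meets the y-axis at y = 0 (among the integer gridlines).
The integer polynomial consistent with all of this is the stated p.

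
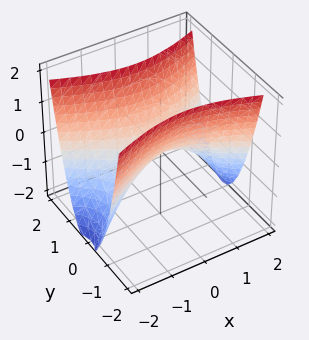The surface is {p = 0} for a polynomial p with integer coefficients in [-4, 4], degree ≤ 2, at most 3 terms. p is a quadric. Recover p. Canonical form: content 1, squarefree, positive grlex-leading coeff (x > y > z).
x^2 - 3*y^2 + 2*z

1. deg p = 2.
2. Symmetries: the y ↦ −y reflection is a symmetry, so y appears only in even powers; mirror symmetry x ↦ −x ⇒ only even powers of x.
3. Checking where it meets the axes: it meets the y-axis at y = 0 (among the integer gridlines); one x-axis crossing is at x = 0; one z-axis crossing is at z = 0.
4. The integer polynomial consistent with all of this is the stated p.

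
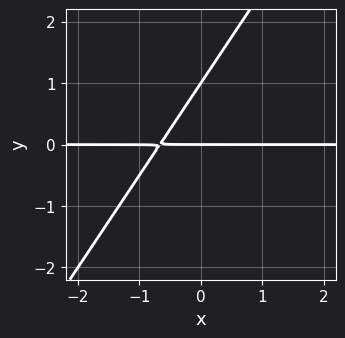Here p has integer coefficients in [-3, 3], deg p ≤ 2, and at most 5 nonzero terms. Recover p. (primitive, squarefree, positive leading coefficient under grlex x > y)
3*x*y - 2*y^2 + 2*y

1. The degree is 2 — a generic line meets the curve in up to 2 points.
2. Observable constraints: among the integer gridlines, it crosses the y-axis at y ∈ {0, 1}; the visible x-axis segment lies entirely on the curve.
3. Fitting integer coefficients to these (and the overall shape) gives p.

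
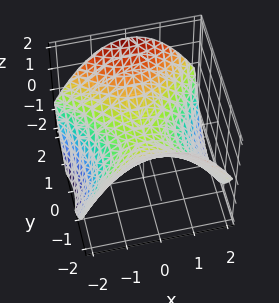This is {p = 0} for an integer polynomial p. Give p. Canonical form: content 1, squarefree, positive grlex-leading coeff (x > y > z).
First, deg p = 2. A saddle surface; a quadric.
Next, symmetries: the y ↦ −y reflection is a symmetry, so y appears only in even powers; mirror symmetry x ↦ −x ⇒ only even powers of x.
Then, from the visible intercepts: one x-axis crossing is at x = 0; it meets the y-axis at y = 0 (among the integer gridlines); one z-axis crossing is at z = 0.
Finally, putting this together gives p.

x^2 - y^2 + 2*z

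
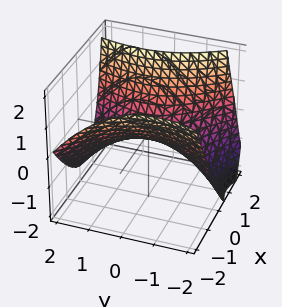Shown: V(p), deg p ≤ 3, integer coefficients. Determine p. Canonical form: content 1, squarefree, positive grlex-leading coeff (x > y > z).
First, degree: the shape is more complex than any degree-1 surface, so deg p = 2.
Then, observable constraints: one x-axis crossing is at x = 0; it meets the z-axis at z = 0 (among the integer gridlines).
Finally, together with the visible shape, these determine p as stated.

2*x^2 + x*y + x*z - y^2 - 3*z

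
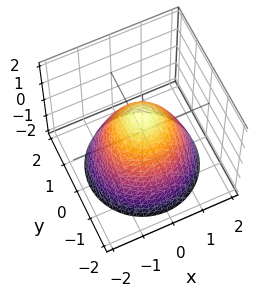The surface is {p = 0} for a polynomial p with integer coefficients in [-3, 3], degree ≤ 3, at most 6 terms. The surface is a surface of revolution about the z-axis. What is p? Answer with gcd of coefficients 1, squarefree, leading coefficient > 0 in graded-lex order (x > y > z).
1. The degree is 2 — the shape is more complex than any degree-1 surface.
2. By symmetry, every cross-section ⟂ z is a circle, so x, y appear only via x² + y².
3. Reading off the gridlines: a circular section at z = -2 has radius between 1 and 2; it meets the z-axis at z = 1 (among the integer gridlines).
4. Matching integer coefficients to the picture gives p. Check: (-1, 0, 0) on the x-axis lies on the surface, and p(-1, 0, 0) = 0. ✓

x^2 + y^2 + z - 1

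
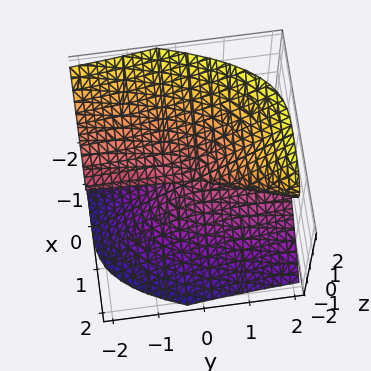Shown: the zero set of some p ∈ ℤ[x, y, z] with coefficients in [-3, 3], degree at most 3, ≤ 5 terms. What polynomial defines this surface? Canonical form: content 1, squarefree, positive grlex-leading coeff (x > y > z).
x^3 - y*z^2 + z^3

First, the degree is 3 — a generic line meets the surface in up to 3 points.
Then, against the integer gridlines: it crosses the z-axis at the gridline z = 0; the visible y-axis segment lies entirely on the surface; it crosses the x-axis at the gridline x = 0.
Finally, matching integer coefficients to the picture gives p.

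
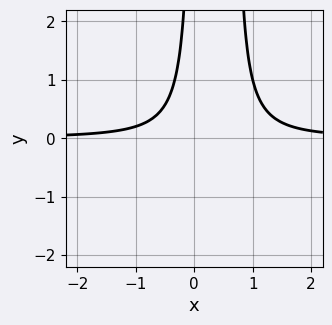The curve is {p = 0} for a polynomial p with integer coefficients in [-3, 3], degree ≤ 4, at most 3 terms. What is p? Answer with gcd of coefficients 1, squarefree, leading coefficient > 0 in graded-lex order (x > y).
3*x^2*y - 2*x*y - 1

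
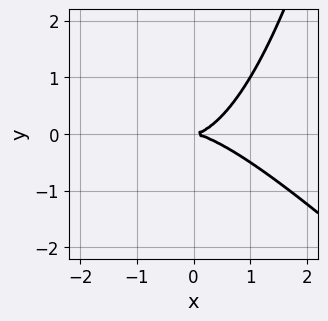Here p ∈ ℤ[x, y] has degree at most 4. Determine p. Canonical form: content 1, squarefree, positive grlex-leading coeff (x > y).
x^3 + x^2*y - 2*y^2

The degree is 3 — a generic line meets the curve in up to 3 points.
Observable constraints: it meets the x-axis at x = 0 (among the integer gridlines); one y-axis crossing is at y = 0.
Assembling these constraints gives the stated polynomial.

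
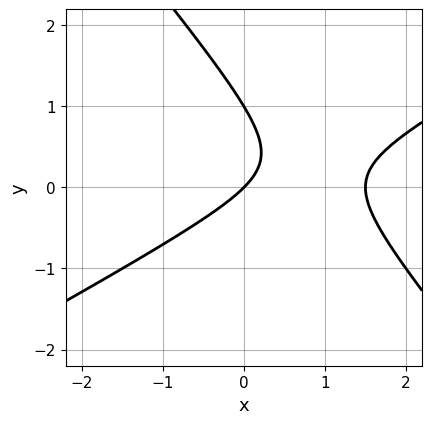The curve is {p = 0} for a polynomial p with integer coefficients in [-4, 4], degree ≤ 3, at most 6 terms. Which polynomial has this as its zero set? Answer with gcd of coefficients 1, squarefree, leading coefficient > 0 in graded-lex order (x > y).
2*x^2 - 2*x*y - 3*y^2 - 3*x + 3*y

First, the degree is 2 — no degree-1 curve has this shape.
Then, reading off the gridlines: the y-axis gridline crossings are at y ∈ {0, 1}; it crosses the x-axis at the gridline x = 0.
Finally, these observations pin down the coefficients.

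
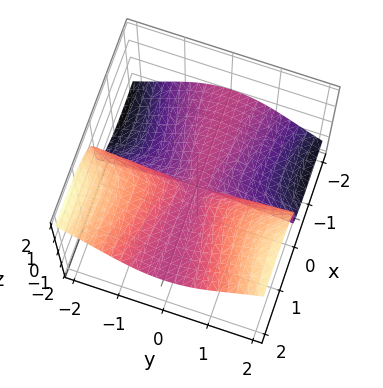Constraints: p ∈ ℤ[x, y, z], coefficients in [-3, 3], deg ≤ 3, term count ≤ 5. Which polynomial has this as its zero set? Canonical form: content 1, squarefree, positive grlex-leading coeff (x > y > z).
x^2*z - x*y^2 + z^3

deg p = 3. A generic line meets the surface in up to 3 points.
From the visible intercepts: the visible y-axis segment lies entirely on the surface; every point of the x-axis in the box is on the surface.
The integer polynomial consistent with all of this is the stated p.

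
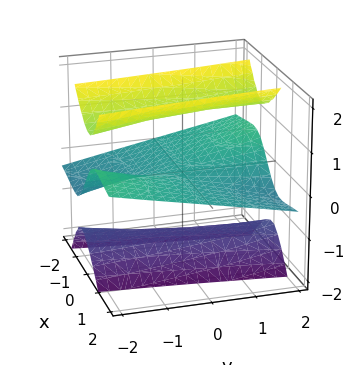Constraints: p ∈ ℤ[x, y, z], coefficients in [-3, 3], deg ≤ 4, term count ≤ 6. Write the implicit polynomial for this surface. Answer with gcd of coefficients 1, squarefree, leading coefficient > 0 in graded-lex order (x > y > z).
(a) There are 3 components.
(b) The degree is 3 — the shape is more complex than any degree-2 surface.
(c) From the visible intercepts: it meets the z-axis at z = 0 (among the integer gridlines); the visible x-axis segment lies entirely on the surface; every point of the y-axis in the box is on the surface.
(d) These observations pin down the coefficients.

2*x^2*z - z^3 + x*y + 2*z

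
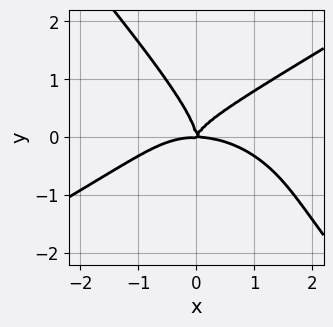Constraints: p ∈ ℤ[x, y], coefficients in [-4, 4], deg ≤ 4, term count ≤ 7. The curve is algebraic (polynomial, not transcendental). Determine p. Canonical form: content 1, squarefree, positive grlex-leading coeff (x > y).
x^4 - 3*x*y^3 - 3*y^4 + 3*x^2*y - x*y^2

deg p = 4. No degree-3 curve has this shape.
Checking where it meets the axes: one y-axis crossing is at y = 0; it crosses the x-axis at the gridline x = 0.
Solving for integer coefficients yields p as stated.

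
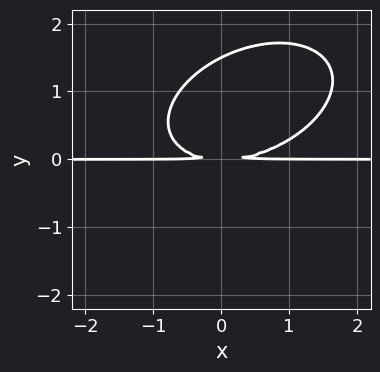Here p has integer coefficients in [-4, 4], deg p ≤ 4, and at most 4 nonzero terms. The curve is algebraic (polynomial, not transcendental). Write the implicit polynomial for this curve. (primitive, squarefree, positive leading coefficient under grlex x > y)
x^2*y - x*y^2 + 2*y^3 - 3*y^2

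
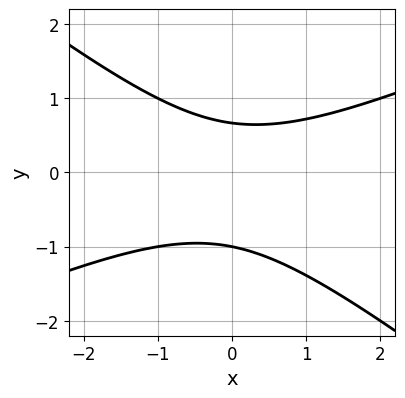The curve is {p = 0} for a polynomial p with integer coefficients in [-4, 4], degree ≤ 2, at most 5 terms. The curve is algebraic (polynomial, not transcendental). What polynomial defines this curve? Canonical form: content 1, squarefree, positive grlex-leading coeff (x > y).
1. The degree is 2 — the shape is more complex than any degree-1 curve.
2. From the axis intercepts and sections: it meets the y-axis at y = -1 (among the integer gridlines); the curve avoids every integer x-axis point in the box.
3. Solving for integer coefficients yields p as stated.

x^2 - x*y - 3*y^2 - y + 2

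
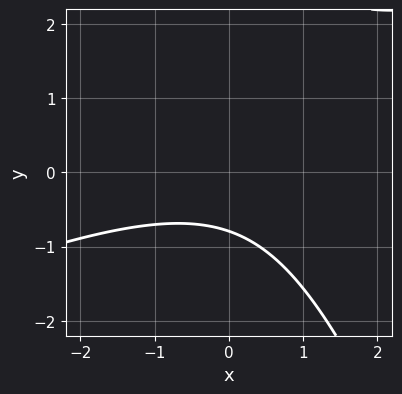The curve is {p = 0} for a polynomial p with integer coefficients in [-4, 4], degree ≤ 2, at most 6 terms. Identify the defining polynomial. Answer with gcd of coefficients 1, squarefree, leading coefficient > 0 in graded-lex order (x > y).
x^2 - 2*x*y - y^2 + 3*y + 3

1. Degree: a generic line meets the curve in up to 2 points, so deg p = 2.
2. Observable constraints: it misses every integer gridline on the x-axis.
3. The integer polynomial consistent with all of this is the stated p.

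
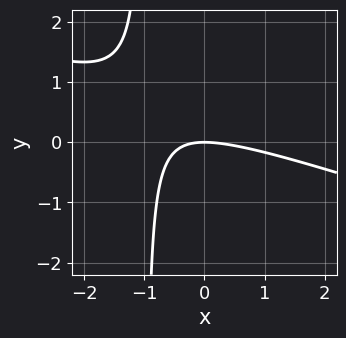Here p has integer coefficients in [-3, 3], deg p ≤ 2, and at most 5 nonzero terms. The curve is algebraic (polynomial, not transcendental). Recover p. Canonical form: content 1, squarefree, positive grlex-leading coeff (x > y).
x^2 + 3*x*y + 3*y

Degree: a generic line meets the curve in up to 2 points, so deg p = 2.
From the visible intercepts: it crosses the x-axis at the gridline x = 0; one y-axis crossing is at y = 0.
Matching integer coefficients to the picture gives p.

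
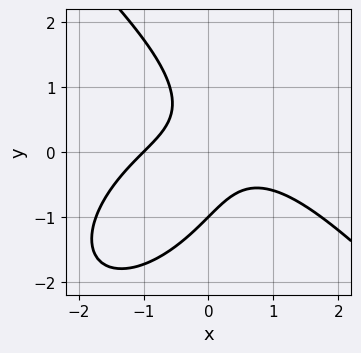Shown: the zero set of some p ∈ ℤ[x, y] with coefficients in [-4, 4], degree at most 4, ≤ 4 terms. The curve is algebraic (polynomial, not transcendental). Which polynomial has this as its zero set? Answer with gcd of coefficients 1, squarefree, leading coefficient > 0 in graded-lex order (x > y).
x^3 + y^3 + 3*x*y + 1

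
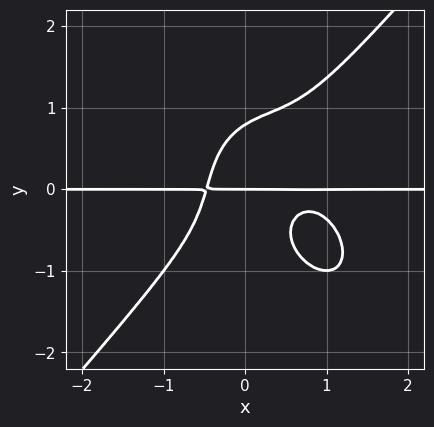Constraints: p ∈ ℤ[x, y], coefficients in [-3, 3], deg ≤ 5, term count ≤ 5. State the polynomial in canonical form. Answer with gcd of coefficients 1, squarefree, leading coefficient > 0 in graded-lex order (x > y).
3*x^3*y - 2*y^4 - 3*x^2*y + 3*x*y^2 + y

First, degree: the shape is more complex than any degree-3 curve, so deg p = 4.
Next, from the visible intercepts: one y-axis crossing is at y = 0; every point of the x-axis in the box is on the curve.
Finally, matching integer coefficients to the picture gives p.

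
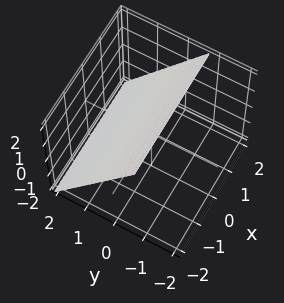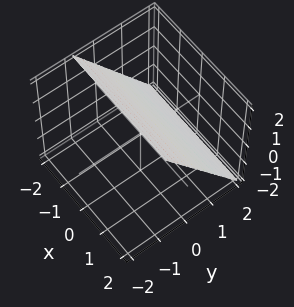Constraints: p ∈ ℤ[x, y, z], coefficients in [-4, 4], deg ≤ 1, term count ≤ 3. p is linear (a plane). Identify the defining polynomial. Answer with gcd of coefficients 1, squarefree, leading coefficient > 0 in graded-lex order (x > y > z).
deg p = 1. The surface is flat (a plane).
Reading off the gridlines: the surface avoids every integer x-axis point in the box; one z-axis crossing is at z = 1.
These observations pin down the coefficients.

3*y + 2*z - 2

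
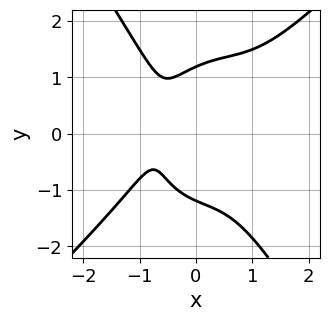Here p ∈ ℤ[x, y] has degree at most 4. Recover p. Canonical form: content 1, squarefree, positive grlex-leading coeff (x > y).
3*x^4 - 2*x^3*y - y^4 + 3*x + 2

(a) deg p = 4. No degree-3 curve has this shape.
(b) Reading off the gridlines: it misses every integer gridline on the x-axis.
(c) The integer polynomial consistent with all of this is the stated p.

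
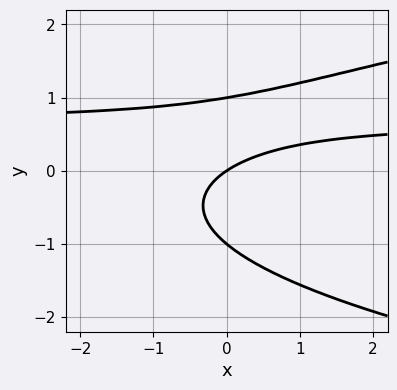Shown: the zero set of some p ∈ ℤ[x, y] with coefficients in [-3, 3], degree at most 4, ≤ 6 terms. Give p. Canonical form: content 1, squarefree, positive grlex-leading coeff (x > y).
1. Degree: a generic line meets the curve in up to 3 points, so deg p = 3.
2. Observable constraints: it crosses the x-axis at the gridline x = 0; the y-axis gridline crossings are at y ∈ {-1, 0, 1}.
3. Assembling these constraints gives the stated polynomial.

3*y^3 - 3*x*y + 2*x - 3*y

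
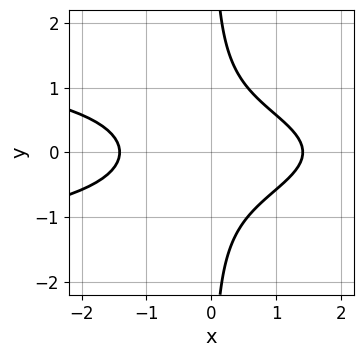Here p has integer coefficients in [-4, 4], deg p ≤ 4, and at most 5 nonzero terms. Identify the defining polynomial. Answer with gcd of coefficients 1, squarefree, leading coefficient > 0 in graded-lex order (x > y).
3*x*y^2 + x^2 - 2

deg p = 3.
Symmetries: it's symmetric under y → −y, forcing even powers of y.
Checking where it meets the axes: no y-intercept at any integer in the box.
Together with the visible shape, these determine p as stated.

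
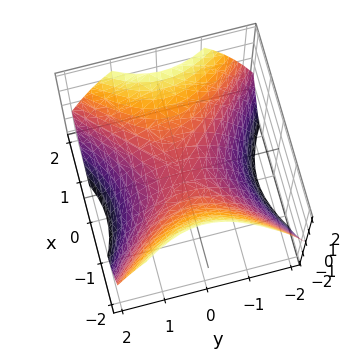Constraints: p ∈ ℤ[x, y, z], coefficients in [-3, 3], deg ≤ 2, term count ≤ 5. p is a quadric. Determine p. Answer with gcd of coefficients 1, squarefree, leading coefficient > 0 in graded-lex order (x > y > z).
2*x^2 - 2*y^2 - 3*z

First, deg p = 2.
Next, symmetries: mirror symmetry x ↦ −x ⇒ only even powers of x; mirror symmetry y ↦ −y ⇒ only even powers of y.
Next, observable constraints: one z-axis crossing is at z = 0; it meets the y-axis at y = 0 (among the integer gridlines).
Finally, assembling these constraints gives the stated polynomial.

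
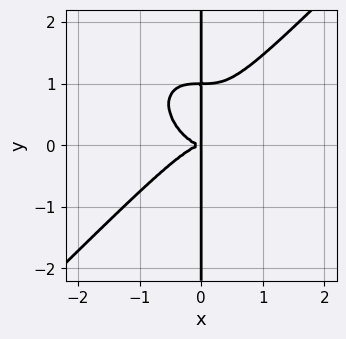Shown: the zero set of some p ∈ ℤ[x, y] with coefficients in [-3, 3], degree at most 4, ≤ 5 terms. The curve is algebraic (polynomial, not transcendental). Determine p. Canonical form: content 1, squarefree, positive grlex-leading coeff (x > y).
1. Degree: a generic line meets the curve in up to 4 points, so deg p = 4.
2. Against the integer gridlines: every point of the y-axis in the box is on the curve.
3. Fitting integer coefficients to these (and the overall shape) gives p.

x^4 - x*y^3 + x*y^2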